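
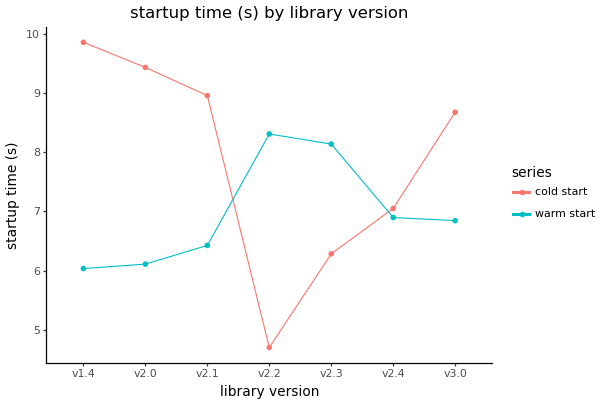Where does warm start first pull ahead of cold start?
v2.2

v2.1: warm start ≈ 6.5 vs cold start ≈ 9.0 (not yet); v2.2: warm start ≈ 8.5 vs cold start ≈ 4.5 (first crossover).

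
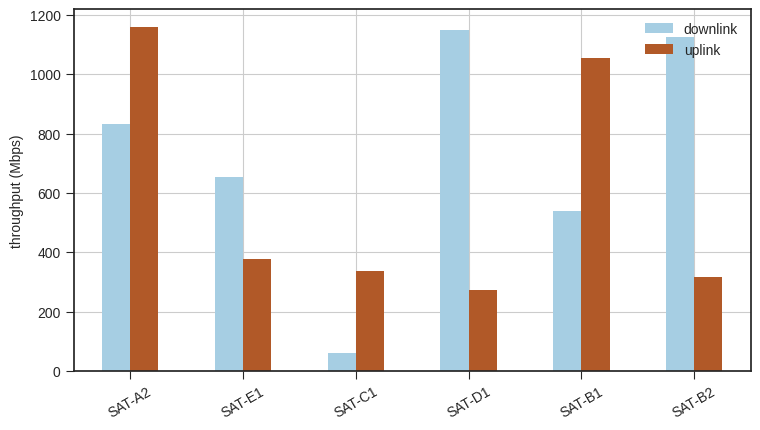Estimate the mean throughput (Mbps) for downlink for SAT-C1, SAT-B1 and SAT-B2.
(100 + 500 + 1100) / 3 ≈ 567.

≈ 567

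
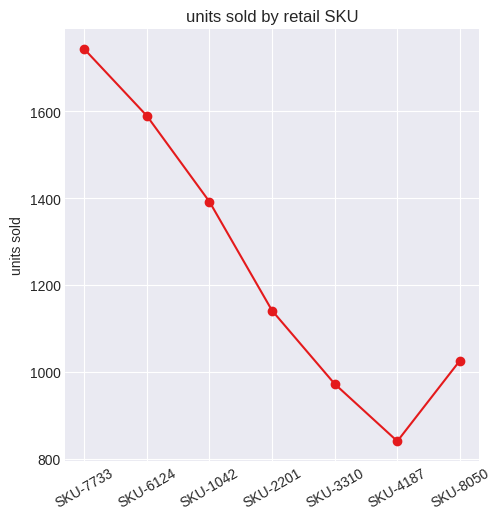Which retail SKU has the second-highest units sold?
Top 3: SKU-7733 ≈ 1700, SKU-6124 ≈ 1600, SKU-1042 ≈ 1400.

SKU-6124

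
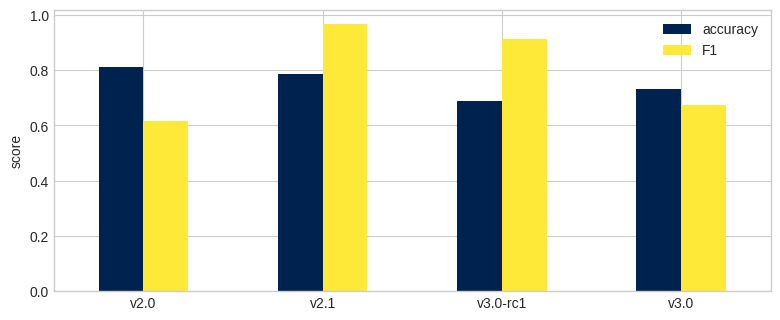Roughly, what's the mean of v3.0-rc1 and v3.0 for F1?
(0.9 + 0.7) / 2 ≈ 0.8.

≈ 0.8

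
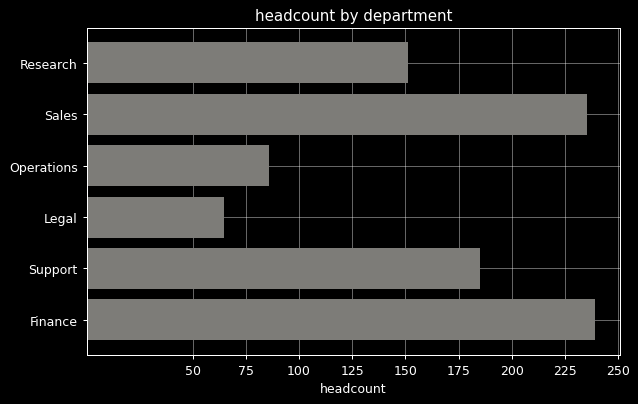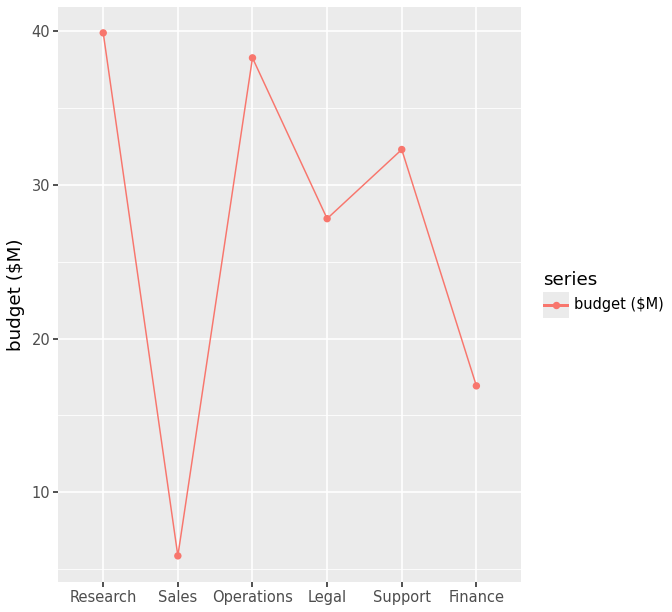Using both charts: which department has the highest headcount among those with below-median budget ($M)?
Chart 2 median budget ($M) ≈ 30; below-median departments: Sales, Legal, Finance. Among those, Finance has the highest headcount (≈ 250).

Finance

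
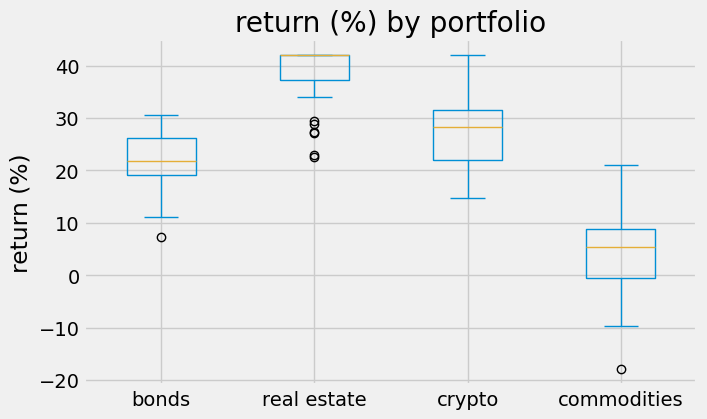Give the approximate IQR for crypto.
≈ 10

Q3 ≈ 30, Q1 ≈ 20; IQR ≈ 10.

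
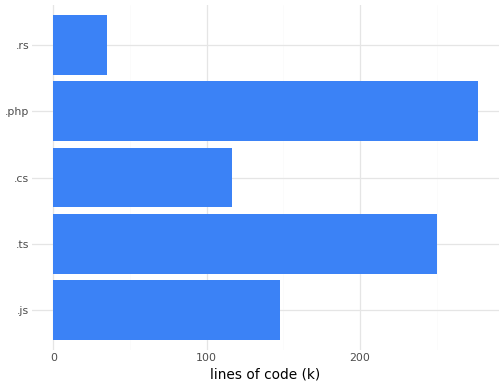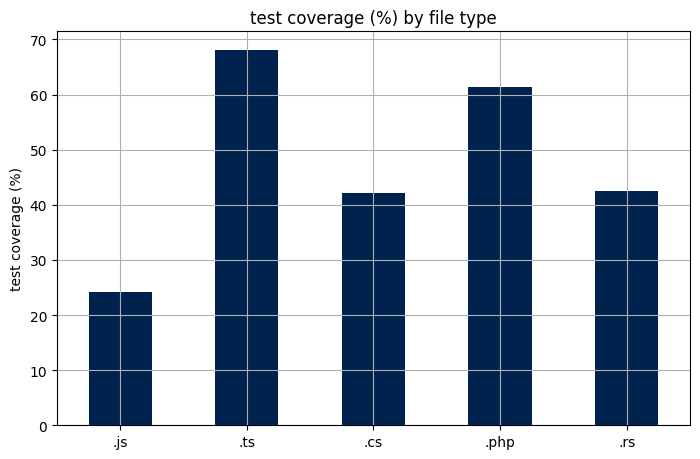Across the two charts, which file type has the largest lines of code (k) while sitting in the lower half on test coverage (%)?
.js

Chart 2 median test coverage (%) ≈ 40; below-median file types: .js, .cs. Among those, .js has the highest lines of code (k) (≈ 150).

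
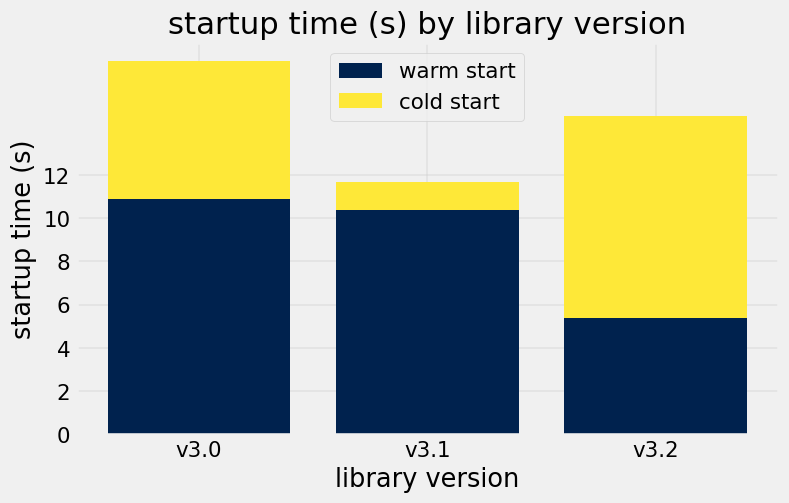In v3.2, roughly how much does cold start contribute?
≈ 8

cold start top ≈ 14, bottom ≈ 6; segment ≈ 8.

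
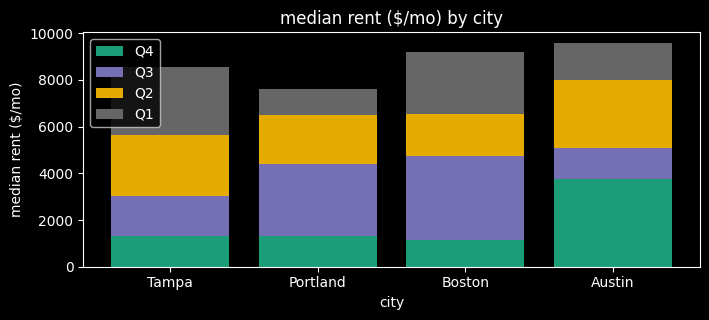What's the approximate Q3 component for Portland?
Q3 top ≈ 4000, bottom ≈ 1000; segment ≈ 3000.

≈ 3000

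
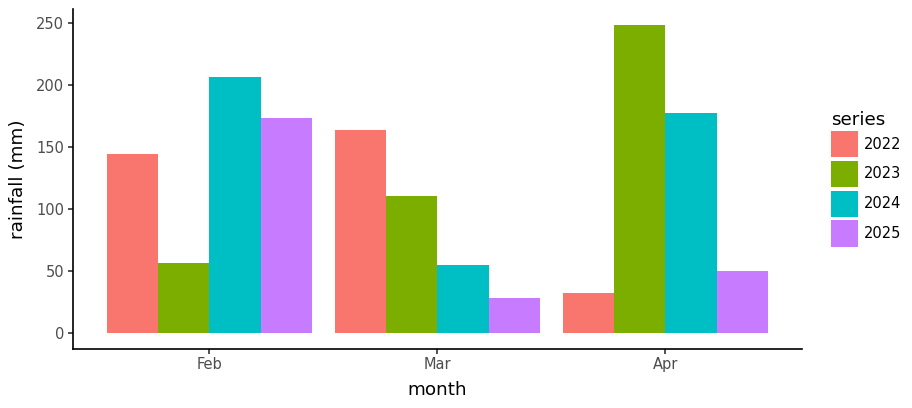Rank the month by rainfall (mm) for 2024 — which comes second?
Apr

Top 3 for 2024: Feb ≈ 200, Apr ≈ 175, Mar ≈ 50.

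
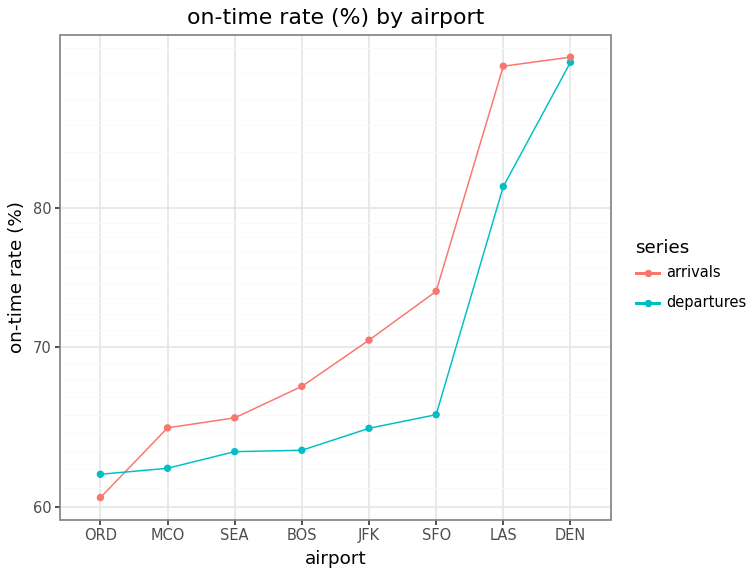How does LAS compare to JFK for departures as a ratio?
LAS ≈ 80, JFK ≈ 65; 80/65 ≈ 1.23.

≈ 1.23×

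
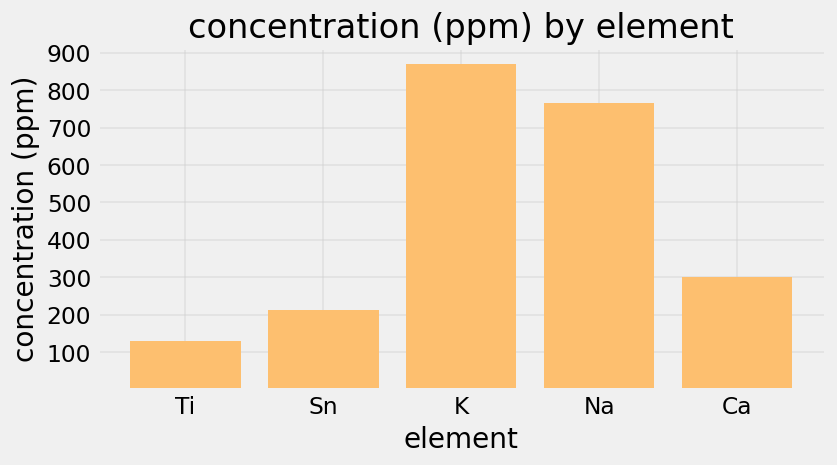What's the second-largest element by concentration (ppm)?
Top 3: K ≈ 900, Na ≈ 800, Ca ≈ 300.

Na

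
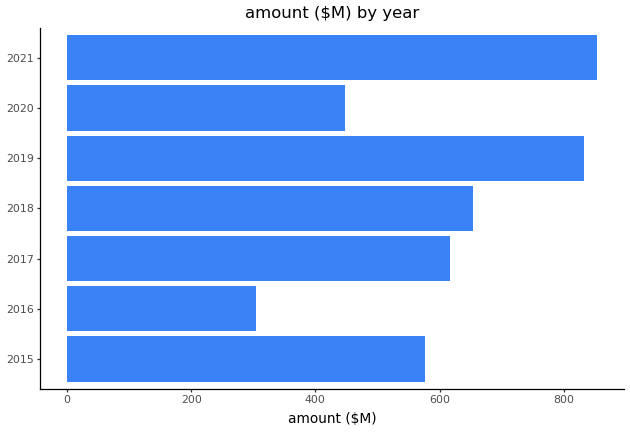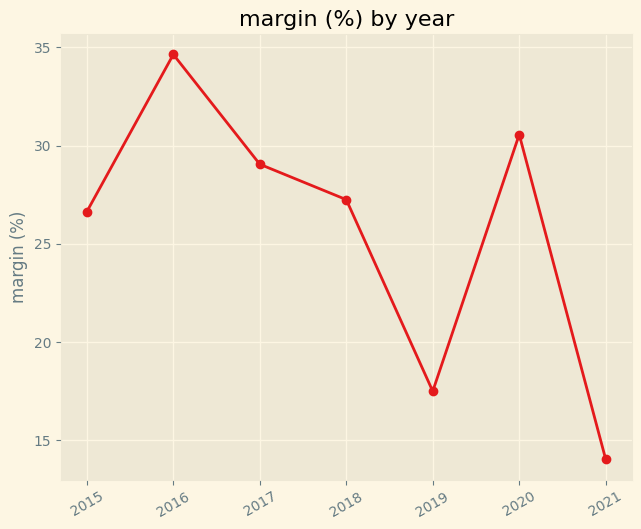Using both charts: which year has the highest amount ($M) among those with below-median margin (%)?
Chart 2 median margin (%) ≈ 25; below-median years: 2015, 2019, 2021. Among those, 2021 has the highest amount ($M) (≈ 900).

2021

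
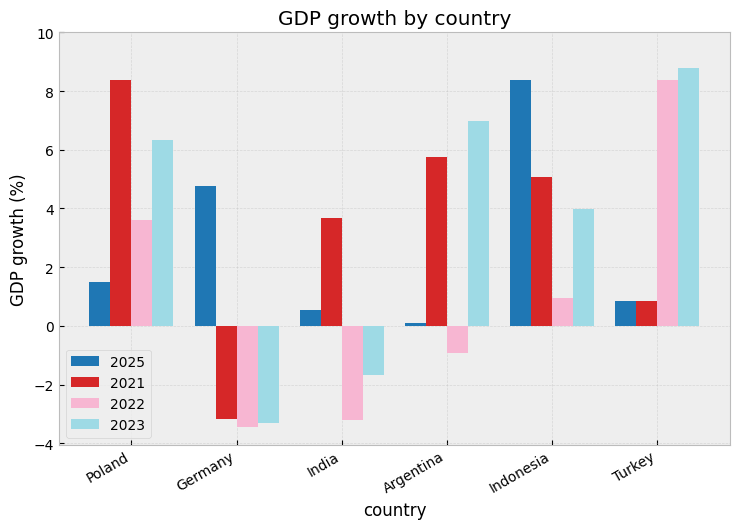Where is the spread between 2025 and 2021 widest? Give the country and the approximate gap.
Germany: 2025 ≈ 4, 2021 ≈ -4 → gap ≈ 8. Next-largest (Poland) is only ≈ 6.

Germany, ≈ 8 %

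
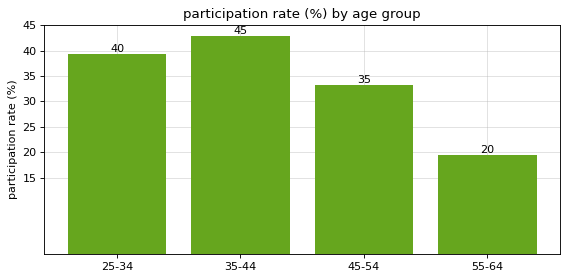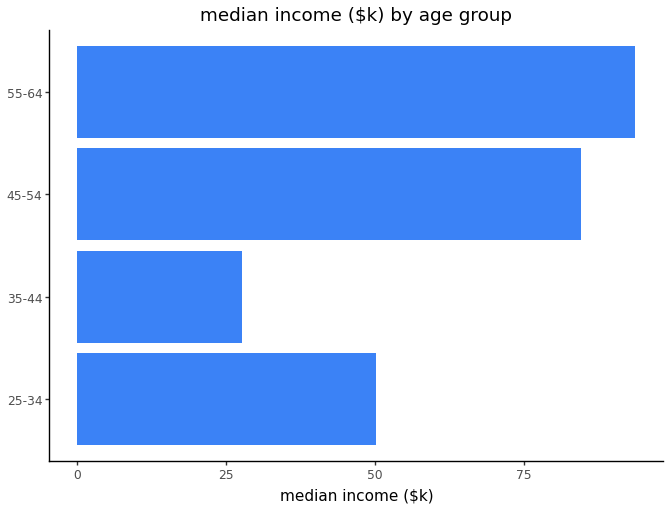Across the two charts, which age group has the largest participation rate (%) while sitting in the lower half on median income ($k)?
35-44

Chart 2 median median income ($k) ≈ 70; below-median age groups: 25-34, 35-44. Among those, 35-44 has the highest participation rate (%) (≈ 45).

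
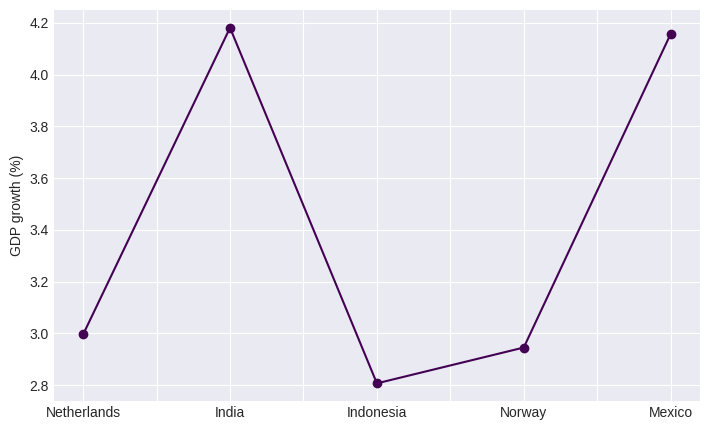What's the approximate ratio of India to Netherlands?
India ≈ 4.2, Netherlands ≈ 3.0; 4.2/3.0 ≈ 1.4.

≈ 1.4×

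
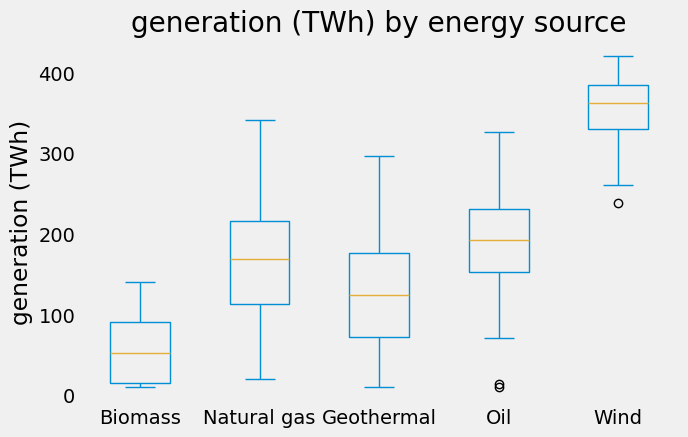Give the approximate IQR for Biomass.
Q3 ≈ 100, Q1 ≈ 25; IQR ≈ 75.

≈ 75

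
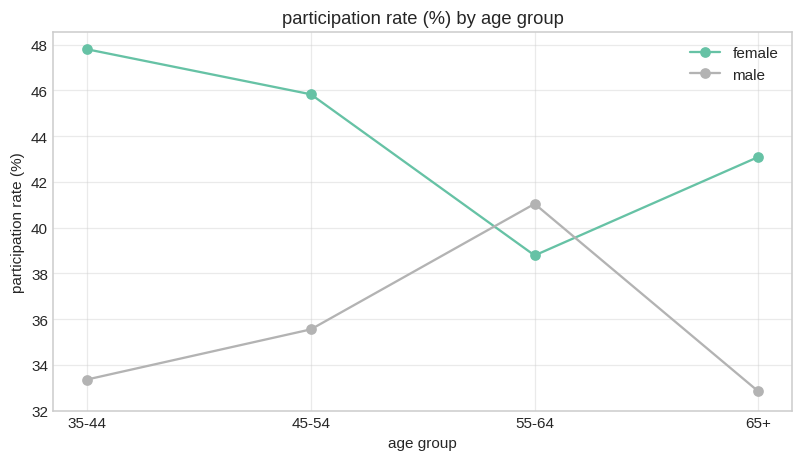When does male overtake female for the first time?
55-64

45-54: male ≈ 36 vs female ≈ 46 (not yet); 55-64: male ≈ 42 vs female ≈ 38 (first crossover).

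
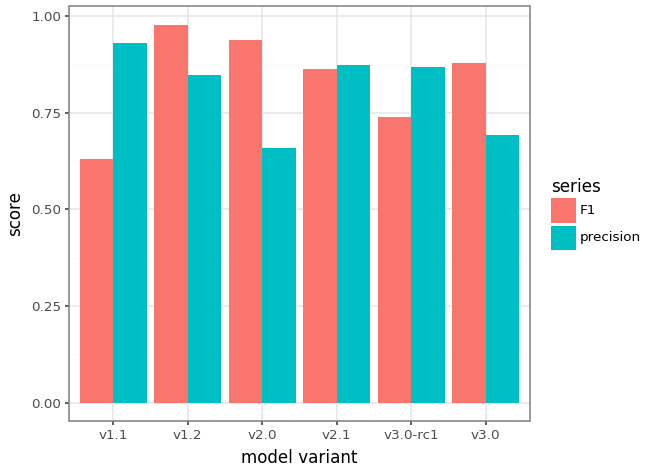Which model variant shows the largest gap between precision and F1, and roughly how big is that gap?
v1.1: precision ≈ 0.9, F1 ≈ 0.6 → gap ≈ 0.3. Next-largest (v2.0) is only ≈ 0.2.

v1.1, ≈ 0.3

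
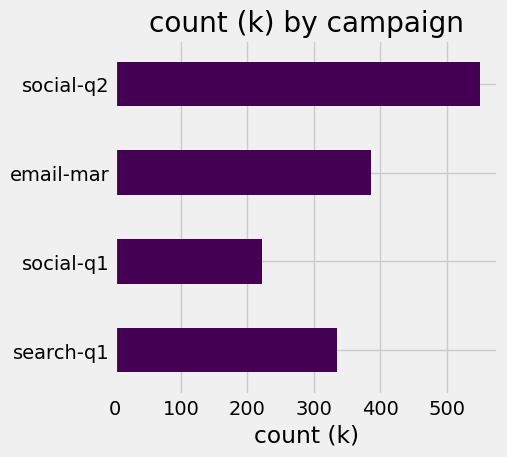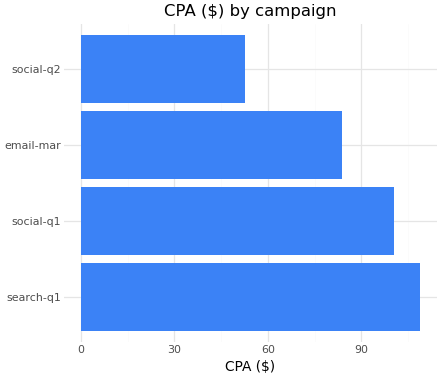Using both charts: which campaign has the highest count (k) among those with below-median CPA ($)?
Chart 2 median CPA ($) ≈ 90; below-median campaigns: email-mar, social-q2. Among those, social-q2 has the highest count (k) (≈ 500).

social-q2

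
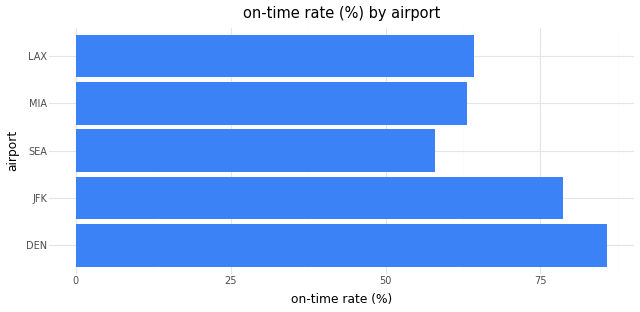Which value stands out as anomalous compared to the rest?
DEN

DEN ≈ 90; the rest sit between ≈ 60 and ≈ 80.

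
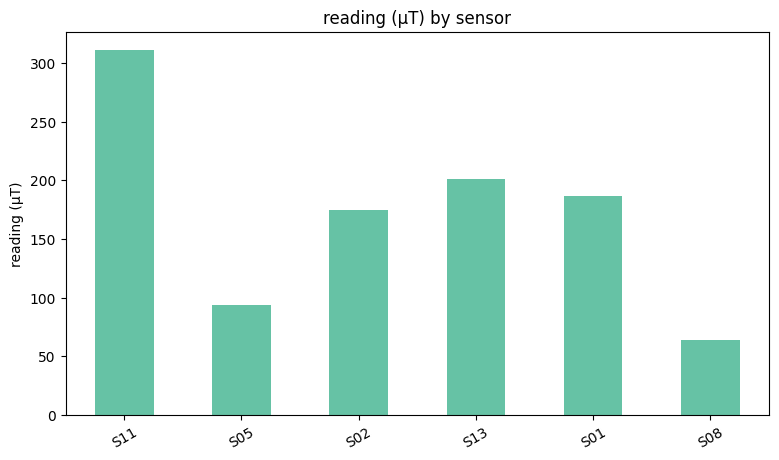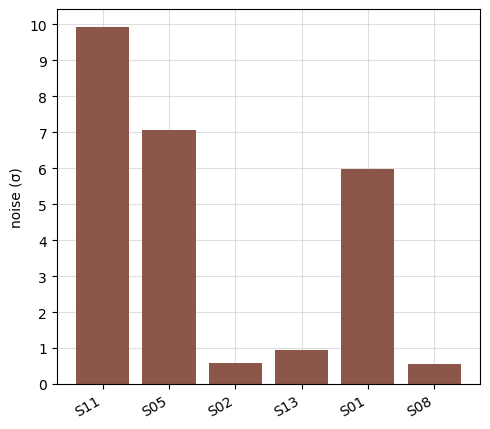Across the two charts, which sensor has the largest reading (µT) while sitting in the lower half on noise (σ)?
S13

Chart 2 median noise (σ) ≈ 3; below-median sensors: S02, S13, S08. Among those, S13 has the highest reading (µT) (≈ 200).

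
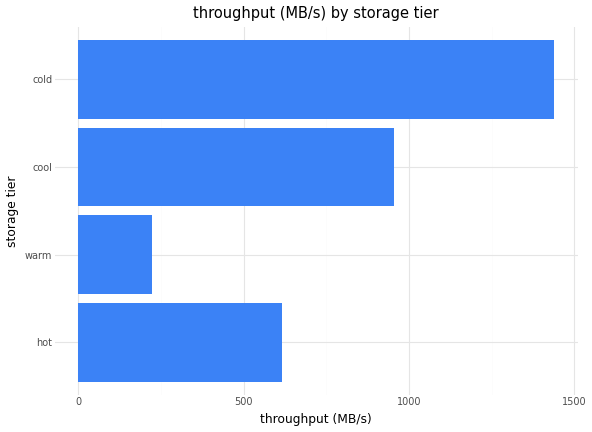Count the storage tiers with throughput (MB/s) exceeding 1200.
Above 1200: cold.

1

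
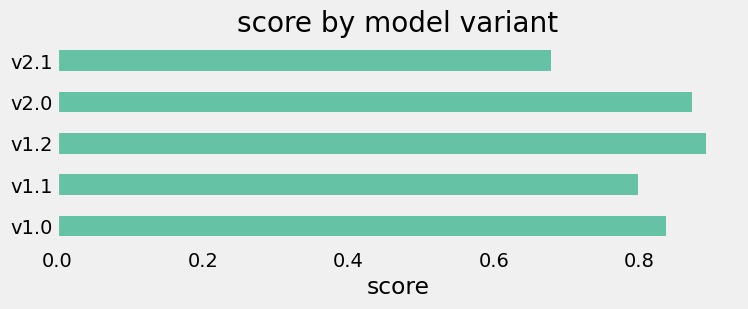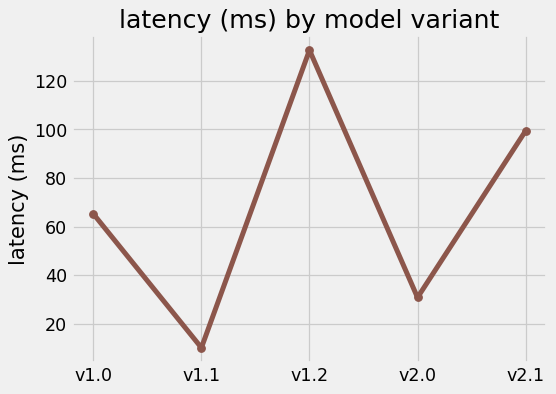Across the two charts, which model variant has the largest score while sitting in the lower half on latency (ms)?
Chart 2 median latency (ms) ≈ 60; below-median model variants: v1.1, v2.0. Among those, v2.0 has the highest score (≈ 0.9).

v2.0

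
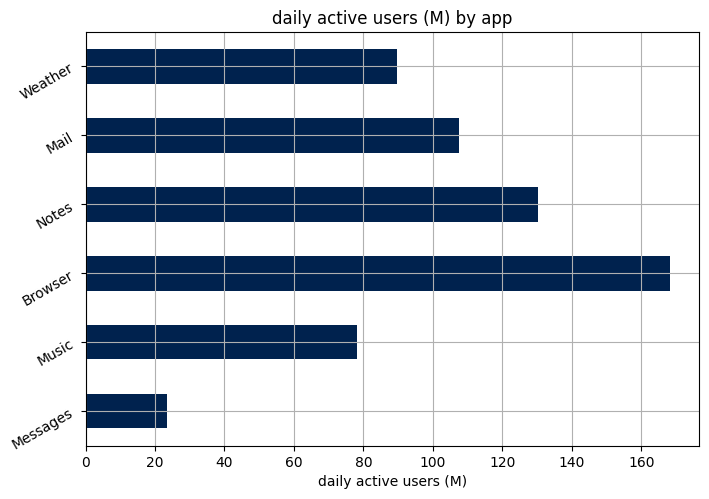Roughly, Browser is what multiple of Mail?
Browser ≈ 160, Mail ≈ 100; 160/100 ≈ 1.6.

≈ 1.6×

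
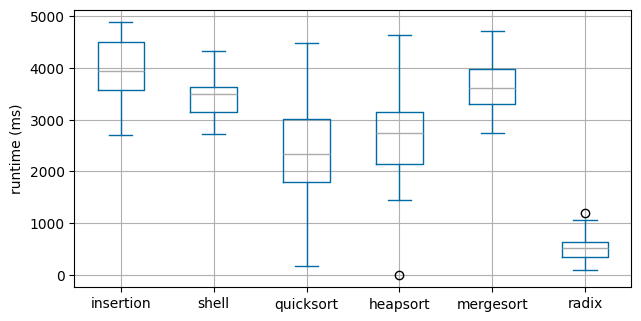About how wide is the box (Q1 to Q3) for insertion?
≈ 1000

Q3 ≈ 4500, Q1 ≈ 3500; IQR ≈ 1000.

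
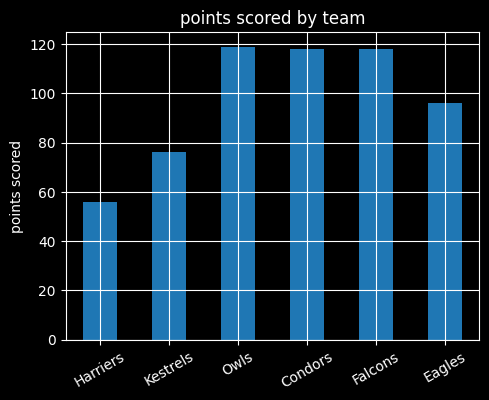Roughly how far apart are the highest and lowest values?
≈ 60

Max Owls ≈ 120, min Harriers ≈ 60; range ≈ 60.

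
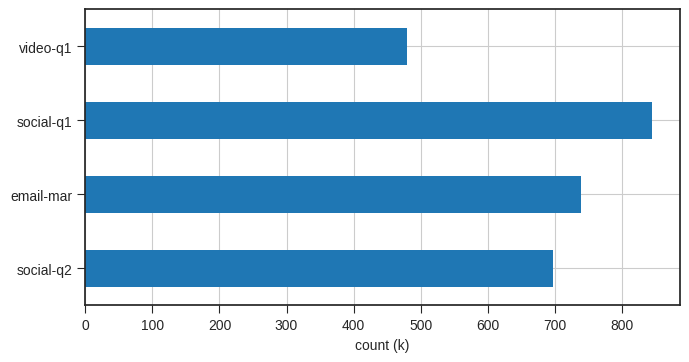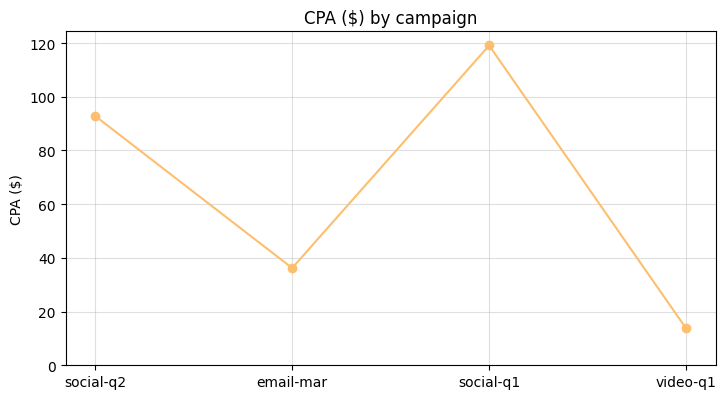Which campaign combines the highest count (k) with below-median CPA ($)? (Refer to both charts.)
email-mar

Chart 2 median CPA ($) ≈ 60; below-median campaigns: email-mar, video-q1. Among those, email-mar has the highest count (k) (≈ 700).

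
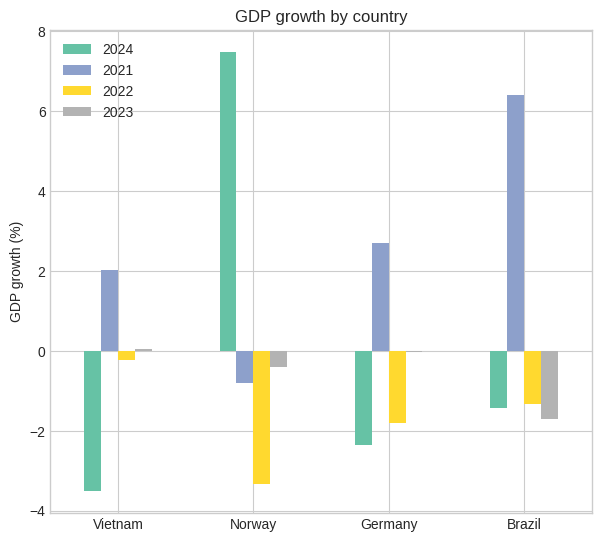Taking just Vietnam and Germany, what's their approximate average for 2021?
≈ 2

(2 + 3) / 2 ≈ 2.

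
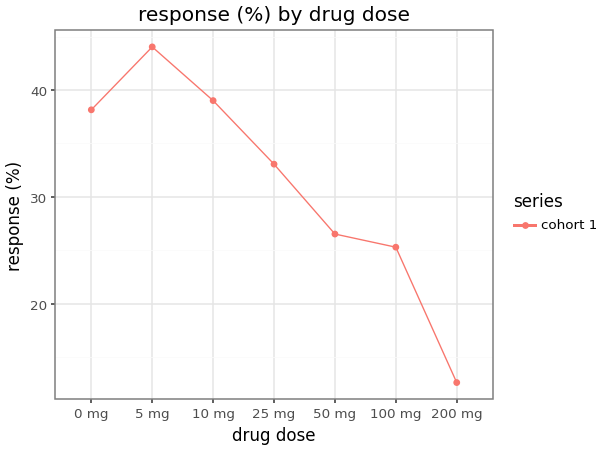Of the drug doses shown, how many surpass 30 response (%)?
Above 30: 0 mg, 5 mg, 10 mg, 25 mg.

4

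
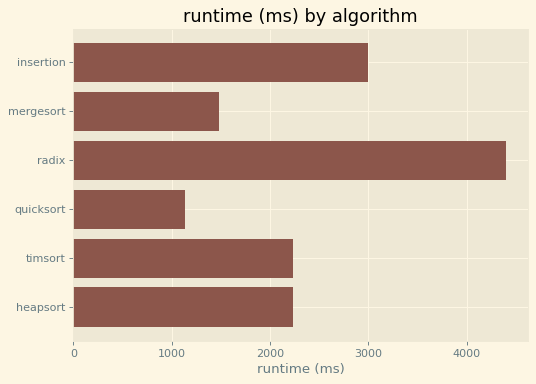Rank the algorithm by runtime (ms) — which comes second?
insertion

Top 3: radix ≈ 4500, insertion ≈ 3000, heapsort ≈ 2000.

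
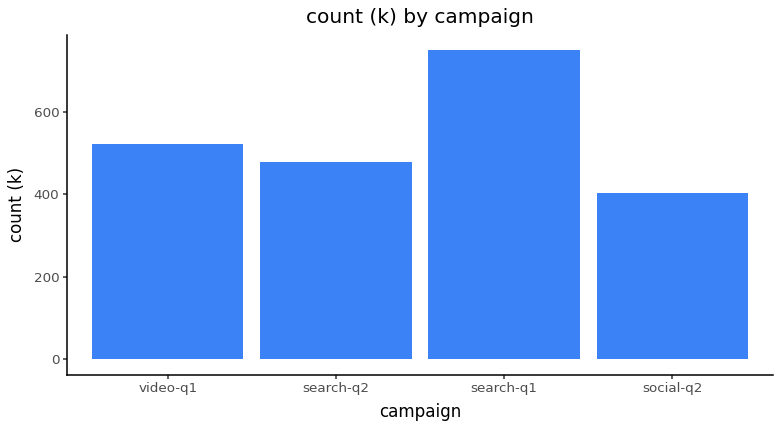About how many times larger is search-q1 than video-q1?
≈ 1.6×

search-q1 ≈ 800, video-q1 ≈ 500; 800/500 ≈ 1.6.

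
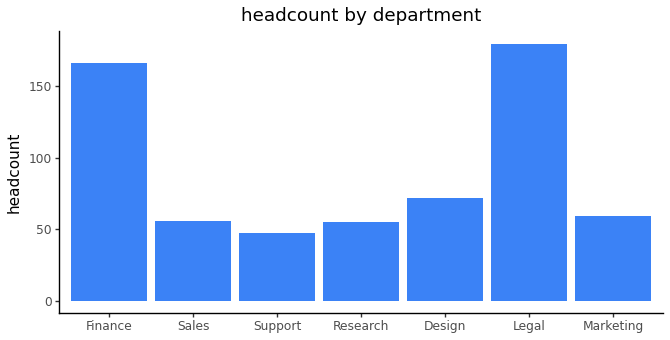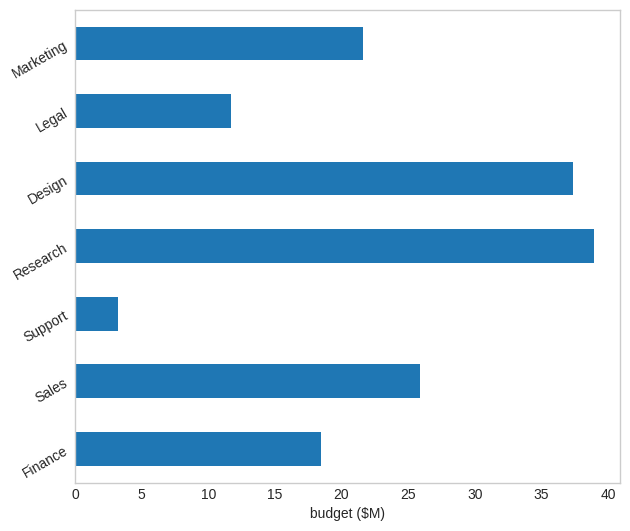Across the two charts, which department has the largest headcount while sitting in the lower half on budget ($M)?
Legal

Chart 2 median budget ($M) ≈ 20; below-median departments: Finance, Support, Legal. Among those, Legal has the highest headcount (≈ 180).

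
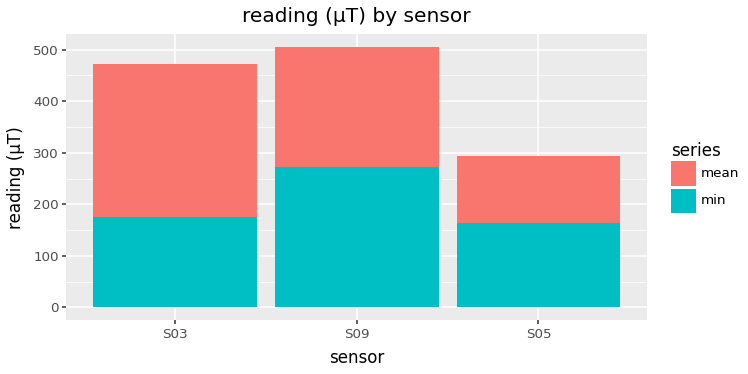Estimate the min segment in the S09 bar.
≈ 250

min top ≈ 250, bottom ≈ 0; segment ≈ 250.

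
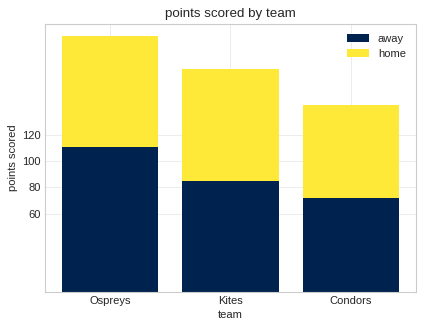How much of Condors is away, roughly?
away top ≈ 80, bottom ≈ 0; segment ≈ 80.

≈ 80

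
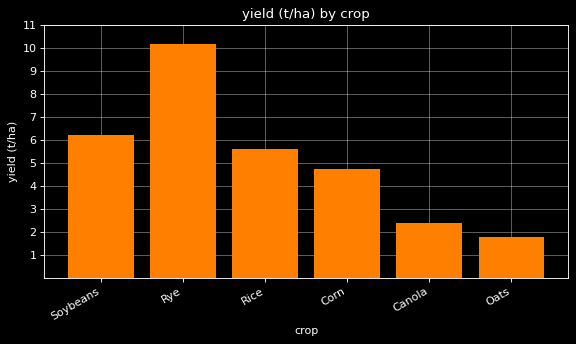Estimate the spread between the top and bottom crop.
Max Rye ≈ 10, min Oats ≈ 2; range ≈ 8.

≈ 8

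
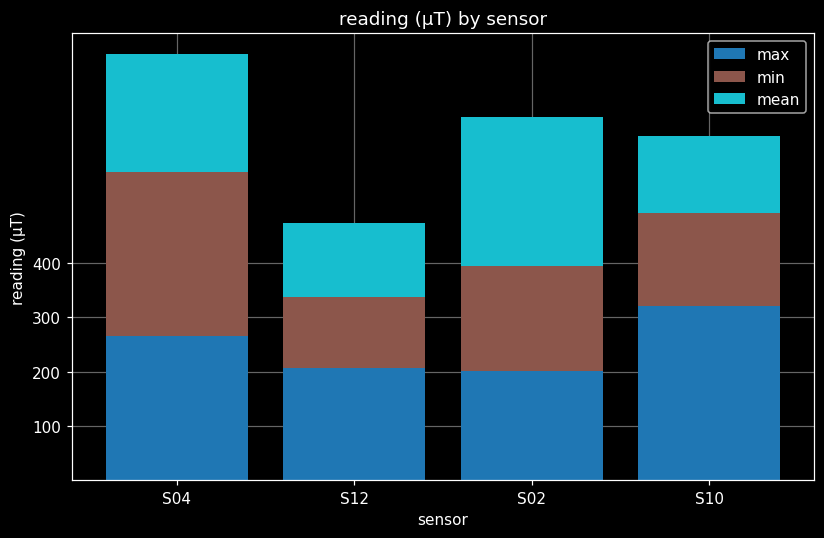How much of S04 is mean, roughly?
mean top ≈ 800, bottom ≈ 600; segment ≈ 200.

≈ 200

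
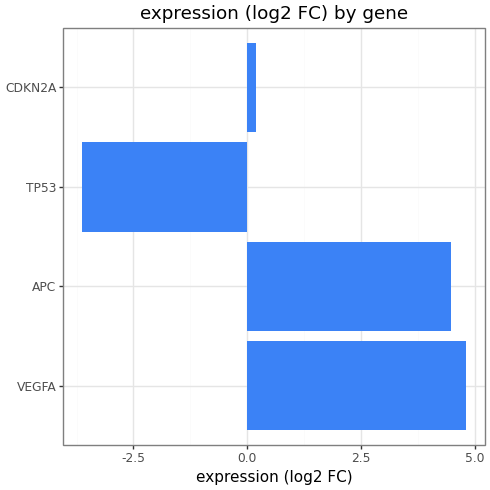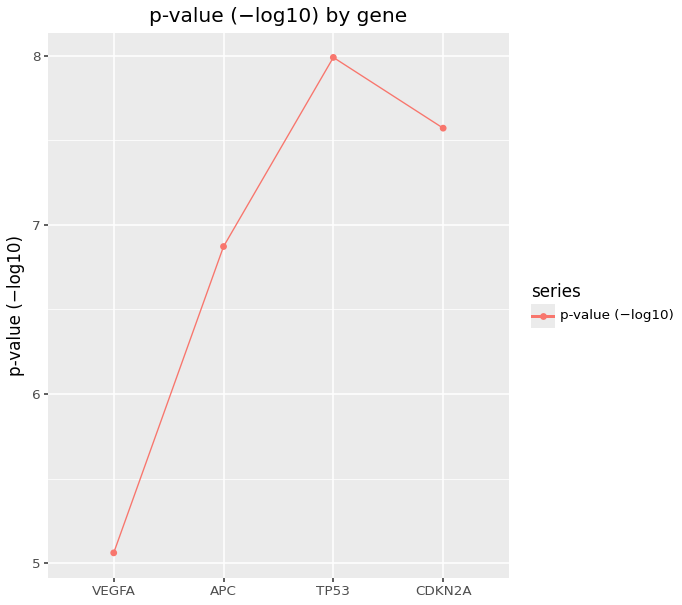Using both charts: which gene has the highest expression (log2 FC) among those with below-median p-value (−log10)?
Chart 2 median p-value (−log10) ≈ 7; below-median genes: VEGFA, APC. Among those, VEGFA has the highest expression (log2 FC) (≈ 5).

VEGFA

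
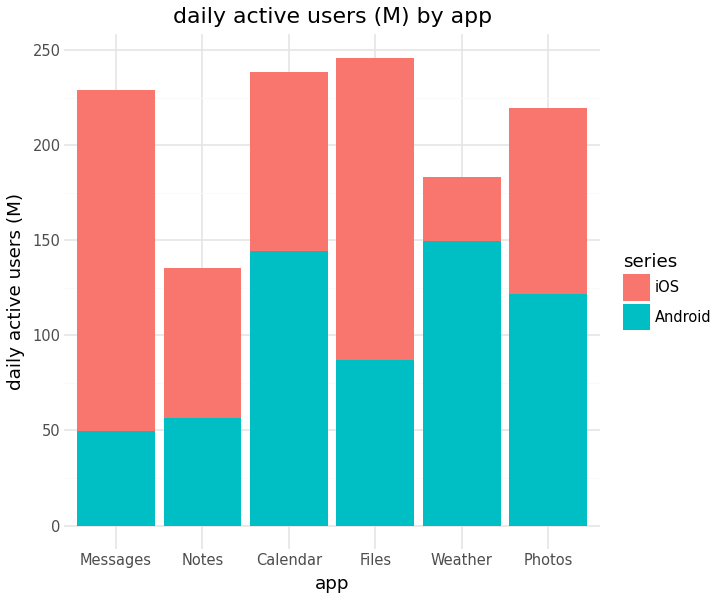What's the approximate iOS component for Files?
iOS top ≈ 250, bottom ≈ 75; segment ≈ 175.

≈ 175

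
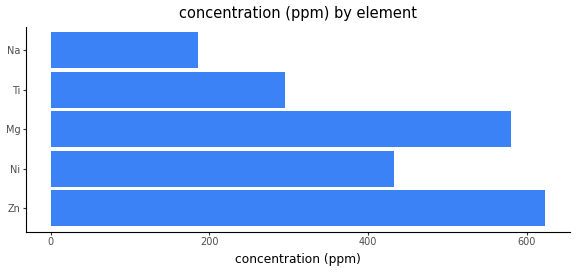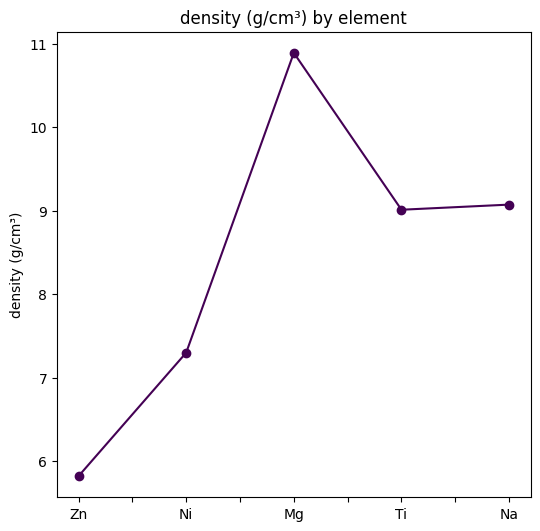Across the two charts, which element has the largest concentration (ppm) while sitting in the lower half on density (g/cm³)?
Chart 2 median density (g/cm³) ≈ 9; below-median elements: Zn, Ni. Among those, Zn has the highest concentration (ppm) (≈ 600).

Zn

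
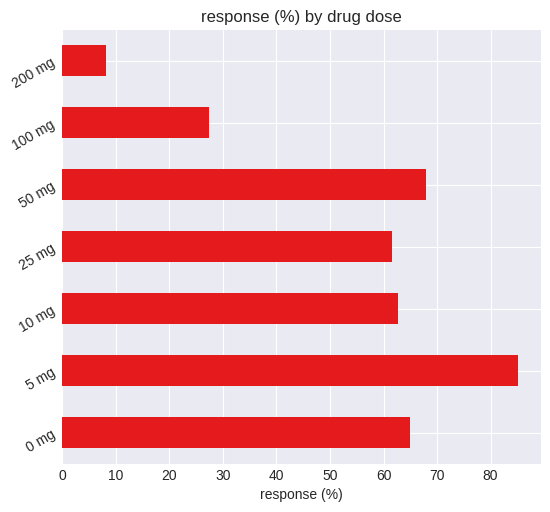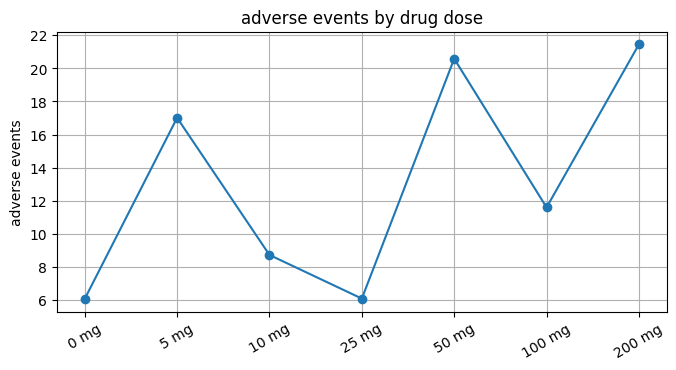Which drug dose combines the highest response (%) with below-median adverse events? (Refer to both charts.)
0 mg

Chart 2 median adverse events ≈ 12; below-median drug doses: 0 mg, 10 mg, 25 mg. Among those, 0 mg has the highest response (%) (≈ 70).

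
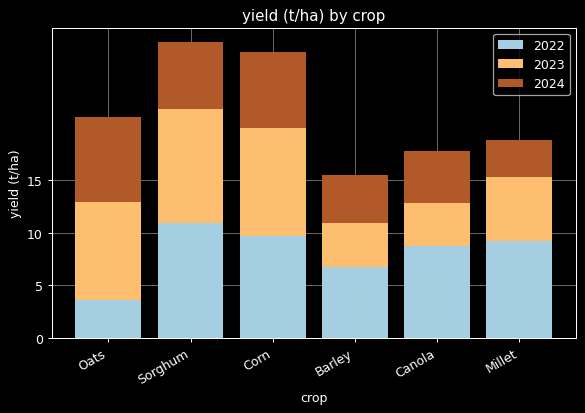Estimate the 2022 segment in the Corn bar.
≈ 10

2022 top ≈ 10, bottom ≈ 0; segment ≈ 10.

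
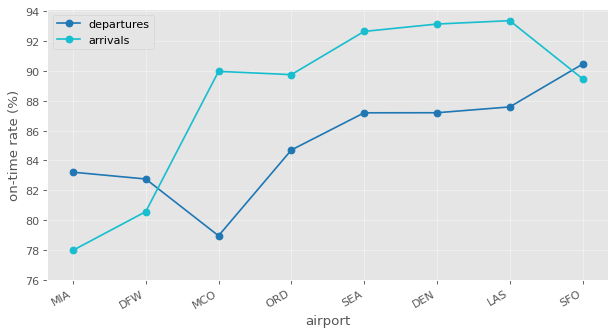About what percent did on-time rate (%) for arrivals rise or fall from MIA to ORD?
MIA ≈ 78, ORD ≈ 90; (90 − 78) / 78 ≈ +15.4%.

≈ +15.4%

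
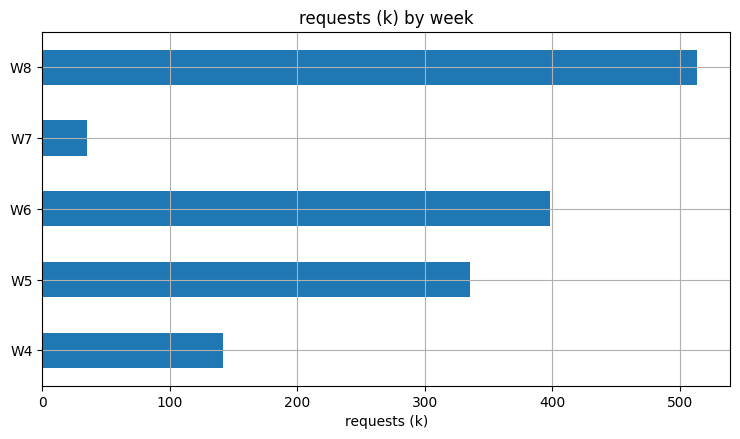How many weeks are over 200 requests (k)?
Above 200: W5, W6, W8.

3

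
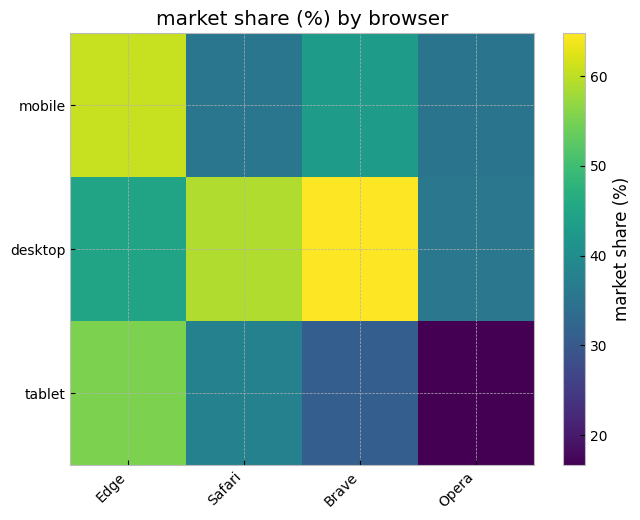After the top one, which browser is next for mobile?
Top 3 for mobile: Edge ≈ 60, Brave ≈ 45, Safari ≈ 35.

Brave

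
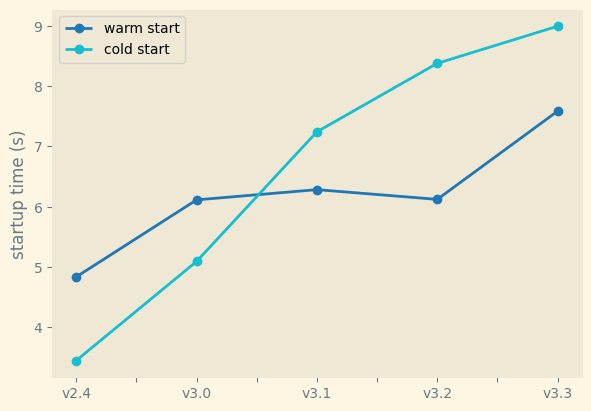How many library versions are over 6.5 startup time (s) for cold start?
3

Above 6.5: v3.1, v3.2, v3.3.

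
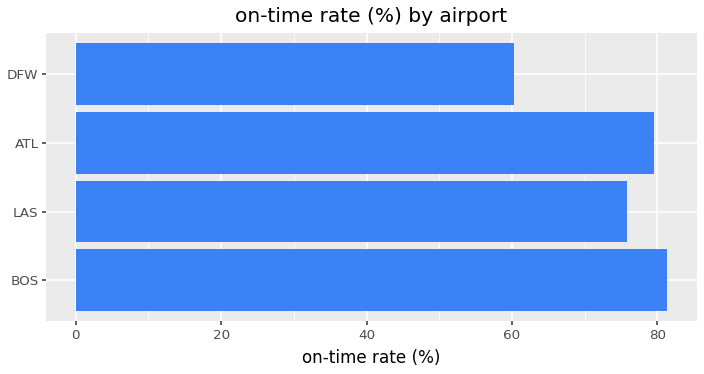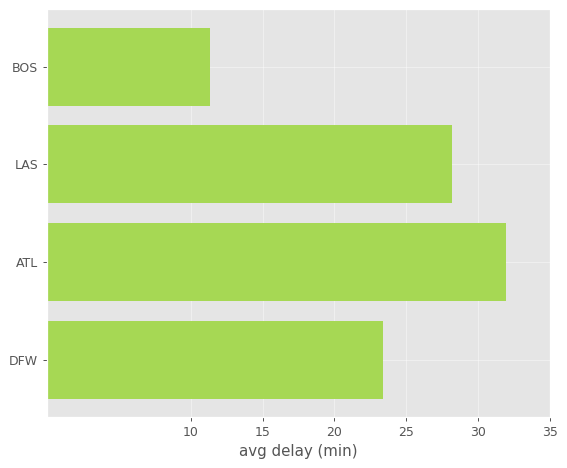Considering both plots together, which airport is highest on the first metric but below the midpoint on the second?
BOS

Chart 2 median avg delay (min) ≈ 25; below-median airports: BOS, DFW. Among those, BOS has the highest on-time rate (%) (≈ 80).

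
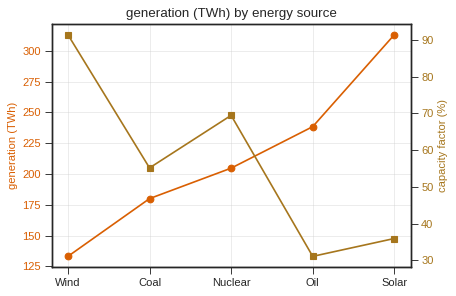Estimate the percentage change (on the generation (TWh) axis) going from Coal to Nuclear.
Coal ≈ 180, Nuclear ≈ 200; (200 − 180) / 180 ≈ +11.1%.

≈ +11.1%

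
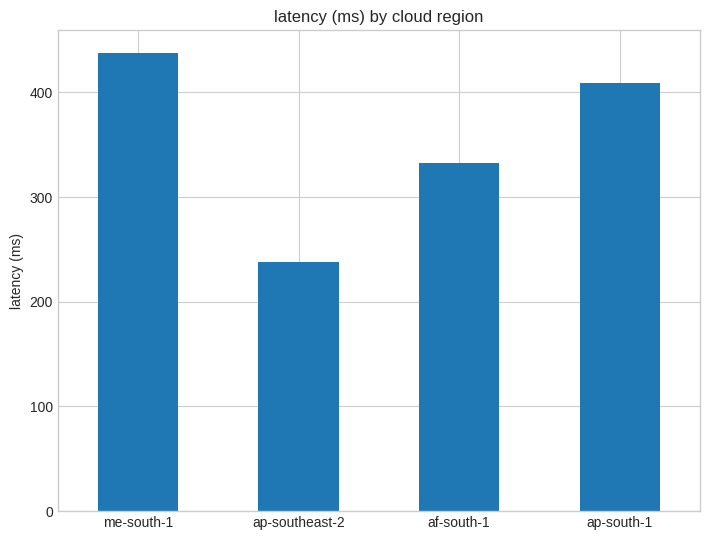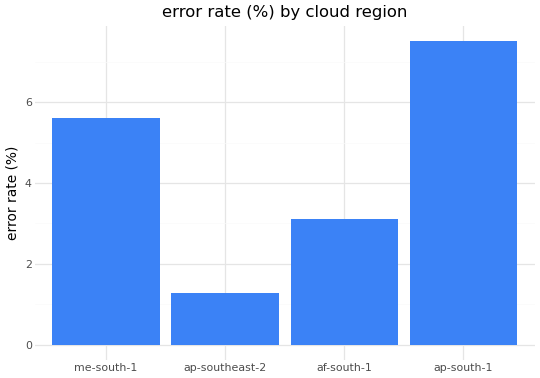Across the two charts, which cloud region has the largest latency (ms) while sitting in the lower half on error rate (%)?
Chart 2 median error rate (%) ≈ 4; below-median cloud regions: ap-southeast-2, af-south-1. Among those, af-south-1 has the highest latency (ms) (≈ 350).

af-south-1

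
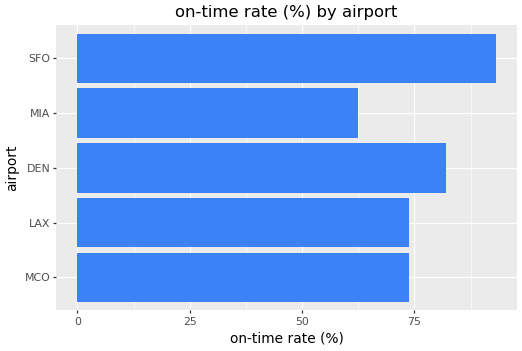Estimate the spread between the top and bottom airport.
≈ 30

Max SFO ≈ 90, min MIA ≈ 60; range ≈ 30.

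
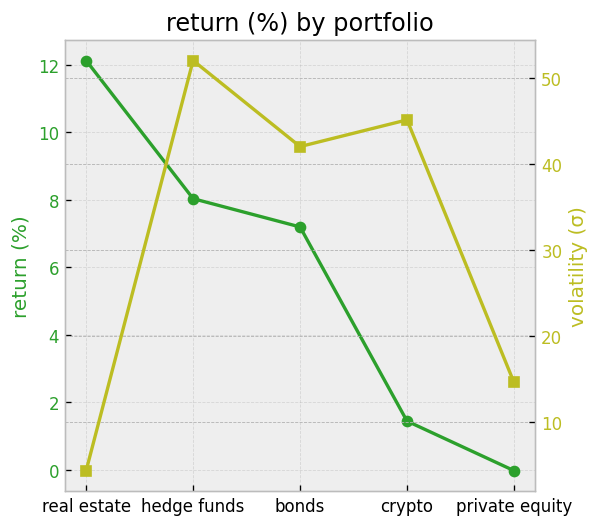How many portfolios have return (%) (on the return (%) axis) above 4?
3

Above 4: real estate, hedge funds, bonds.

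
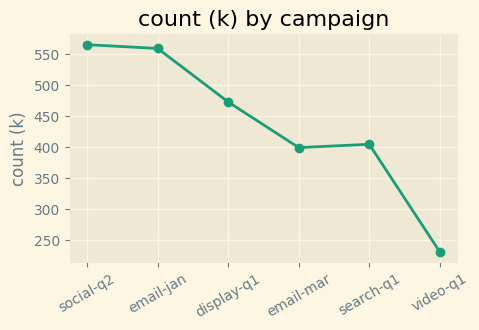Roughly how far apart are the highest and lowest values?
Max social-q2 ≈ 550, min video-q1 ≈ 250; range ≈ 300.

≈ 300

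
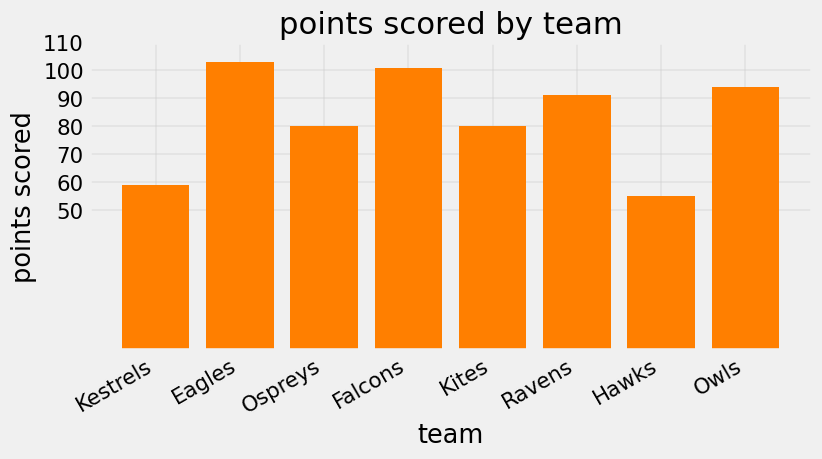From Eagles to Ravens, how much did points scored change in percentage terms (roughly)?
Eagles ≈ 100, Ravens ≈ 90; (90 − 100) / 100 ≈ -10%.

≈ -10%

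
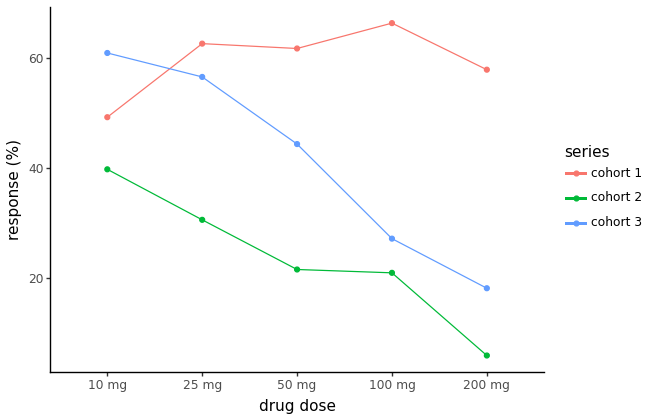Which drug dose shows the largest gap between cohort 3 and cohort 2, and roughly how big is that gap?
25 mg: cohort 3 ≈ 60, cohort 2 ≈ 30 → gap ≈ 30. Next-largest (50 mg) is only ≈ 20.

25 mg, ≈ 30 %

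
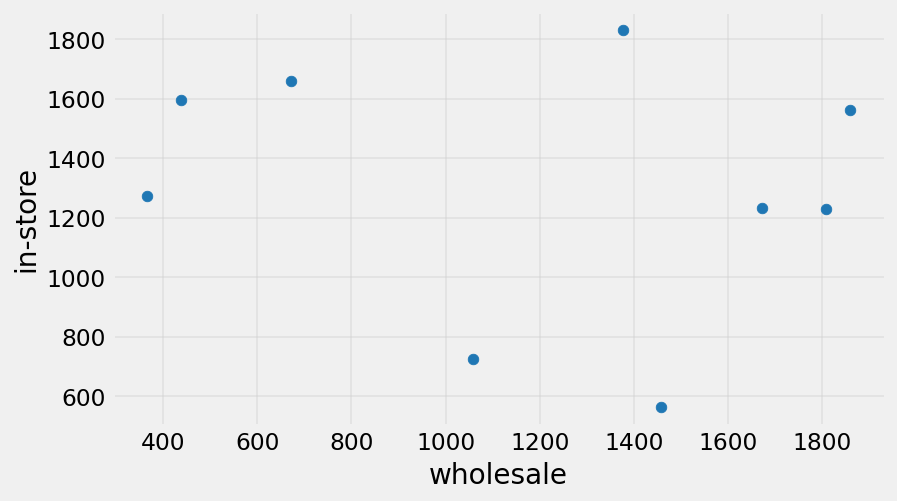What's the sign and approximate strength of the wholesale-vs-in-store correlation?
Points are roughly uncorrelated; weak (|r| ≈ 0.2).

no clear correlation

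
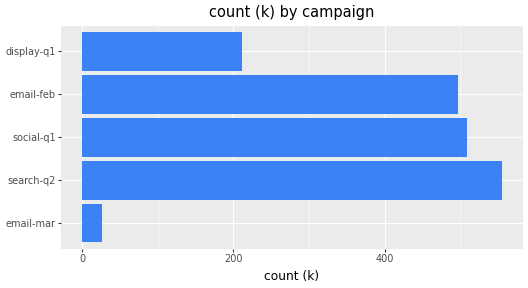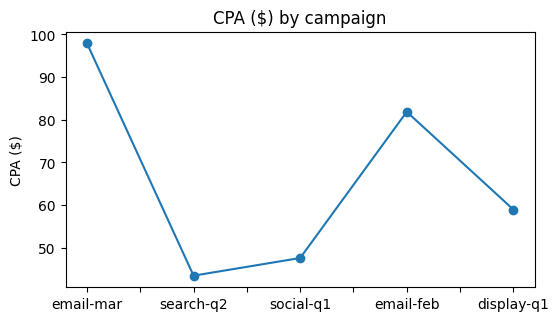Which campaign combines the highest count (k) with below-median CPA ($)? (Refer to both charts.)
search-q2

Chart 2 median CPA ($) ≈ 60; below-median campaigns: search-q2, social-q1. Among those, search-q2 has the highest count (k) (≈ 600).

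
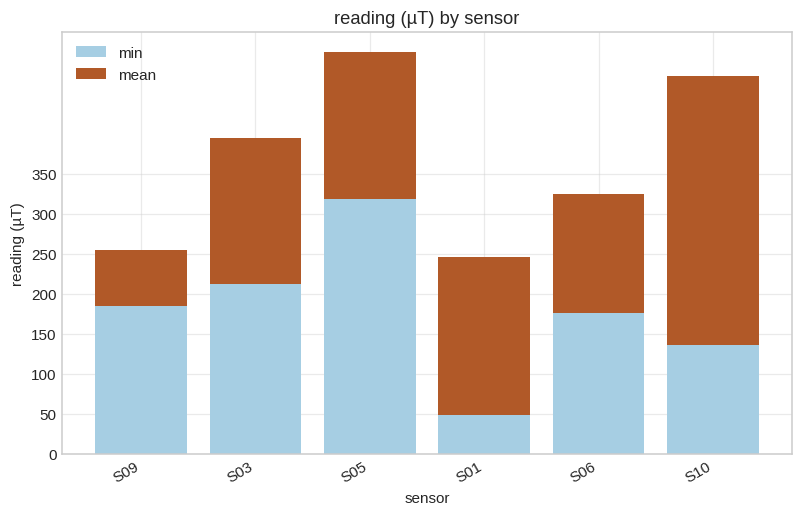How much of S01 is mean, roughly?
mean top ≈ 250, bottom ≈ 50; segment ≈ 200.

≈ 200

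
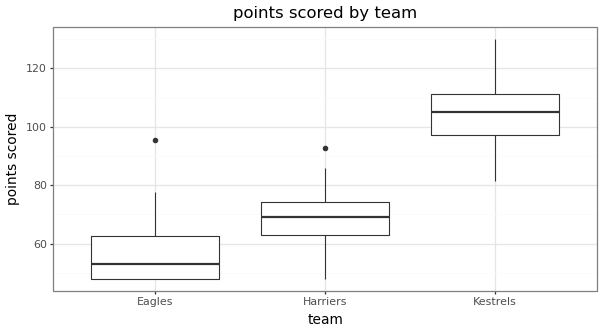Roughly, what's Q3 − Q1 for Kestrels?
≈ 15

Q3 ≈ 110, Q1 ≈ 95; IQR ≈ 15.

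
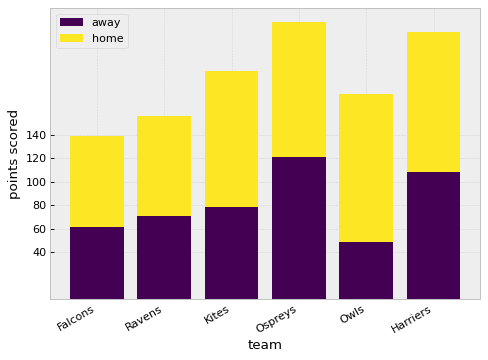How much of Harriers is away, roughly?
≈ 100

away top ≈ 100, bottom ≈ 0; segment ≈ 100.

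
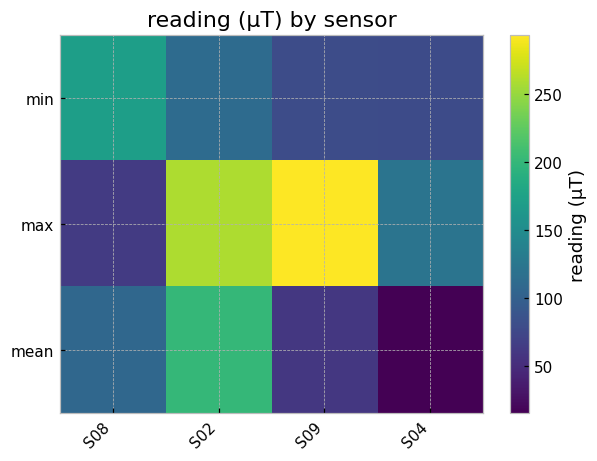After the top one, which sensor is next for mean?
S08

Top 3 for mean: S02 ≈ 200, S08 ≈ 100, S09 ≈ 50.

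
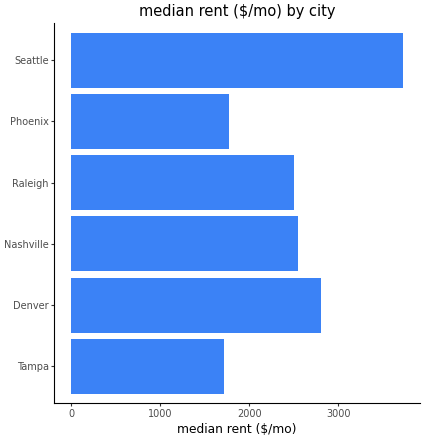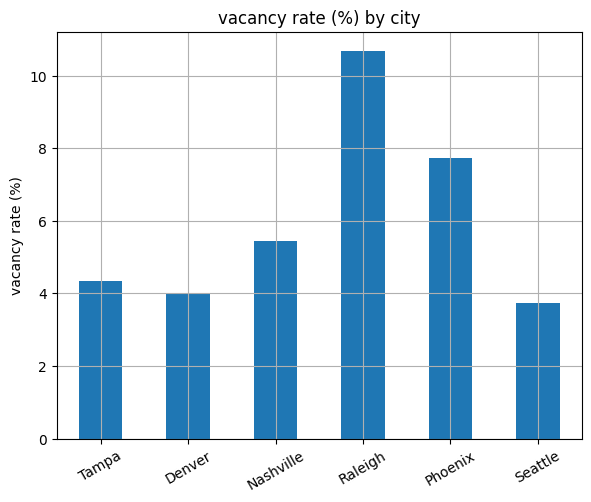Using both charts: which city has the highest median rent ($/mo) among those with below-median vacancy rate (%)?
Seattle

Chart 2 median vacancy rate (%) ≈ 5; below-median cities: Tampa, Denver, Seattle. Among those, Seattle has the highest median rent ($/mo) (≈ 3500).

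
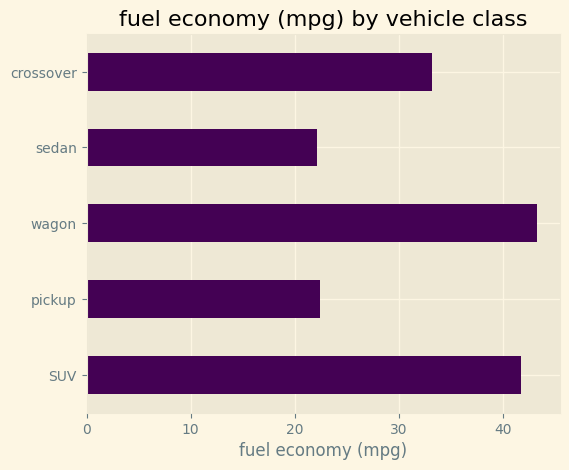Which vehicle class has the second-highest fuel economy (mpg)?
Top 3: wagon ≈ 45, SUV ≈ 40, crossover ≈ 35.

SUV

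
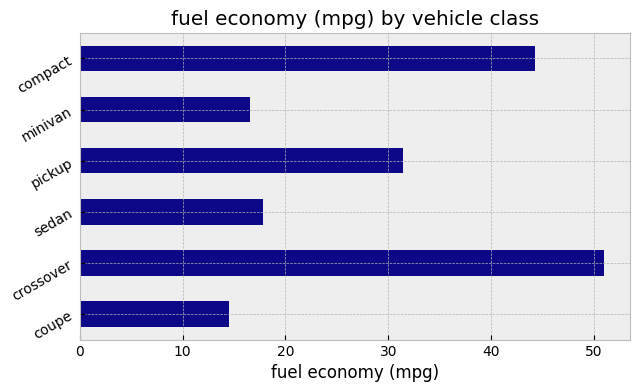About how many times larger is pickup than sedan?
pickup ≈ 30, sedan ≈ 20; 30/20 ≈ 1.5.

≈ 1.5×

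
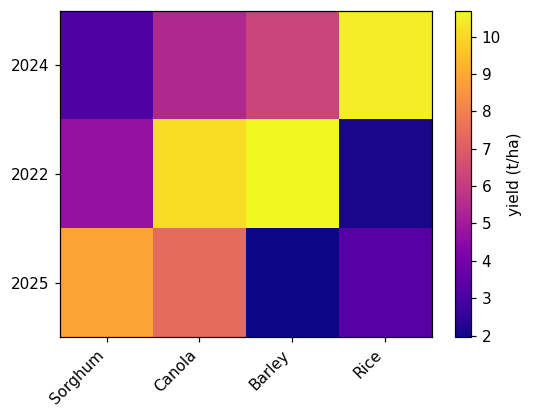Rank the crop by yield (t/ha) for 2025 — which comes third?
Top 4 for 2025: Sorghum ≈ 9, Canola ≈ 7, Rice ≈ 3, Barley ≈ 2.

Rice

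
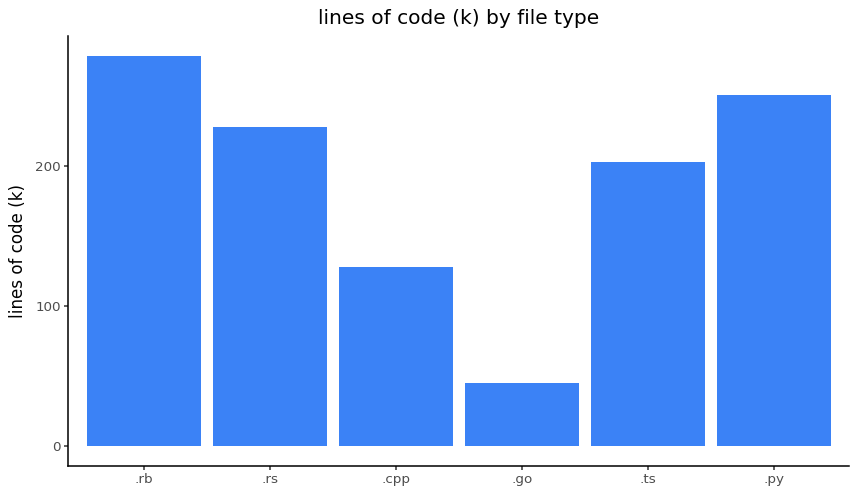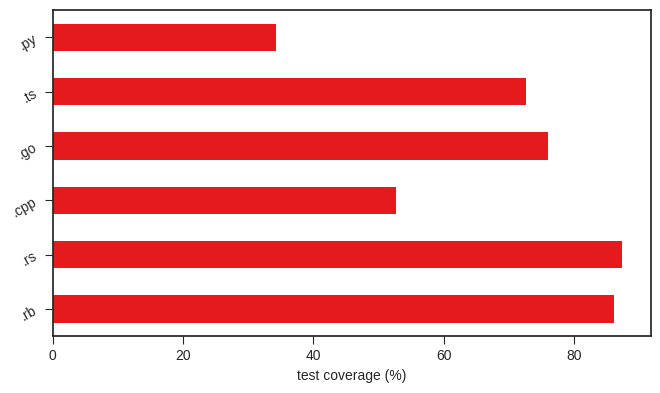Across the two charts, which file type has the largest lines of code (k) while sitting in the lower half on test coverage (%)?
.py

Chart 2 median test coverage (%) ≈ 70; below-median file types: .cpp, .ts, .py. Among those, .py has the highest lines of code (k) (≈ 250).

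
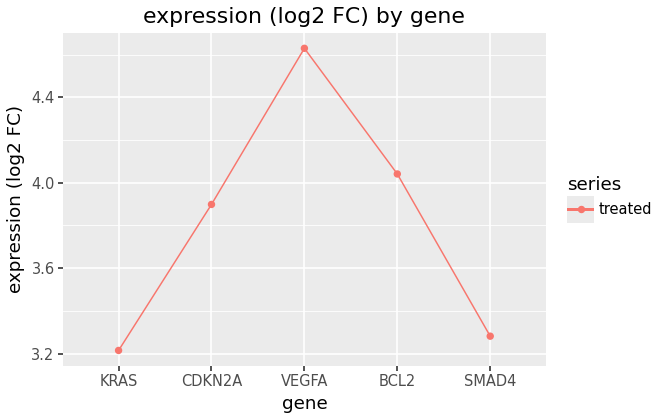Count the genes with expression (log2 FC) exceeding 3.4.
Above 3.4: CDKN2A, VEGFA, BCL2.

3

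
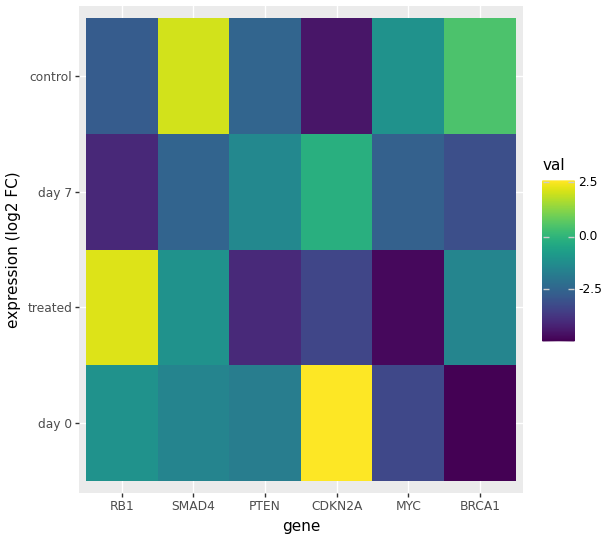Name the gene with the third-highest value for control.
MYC

Top 4 for control: SMAD4 ≈ 2, BRCA1 ≈ 0, MYC ≈ -1, PTEN ≈ -3.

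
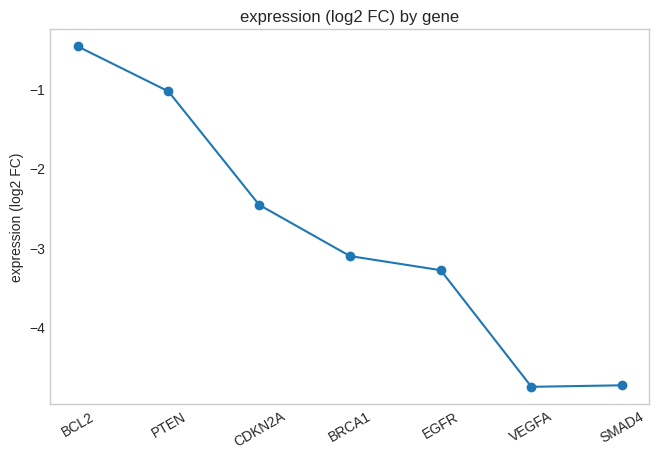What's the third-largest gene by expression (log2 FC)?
CDKN2A

Top 4: BCL2 ≈ -0.5, PTEN ≈ -1.0, CDKN2A ≈ -2.5, BRCA1 ≈ -3.0.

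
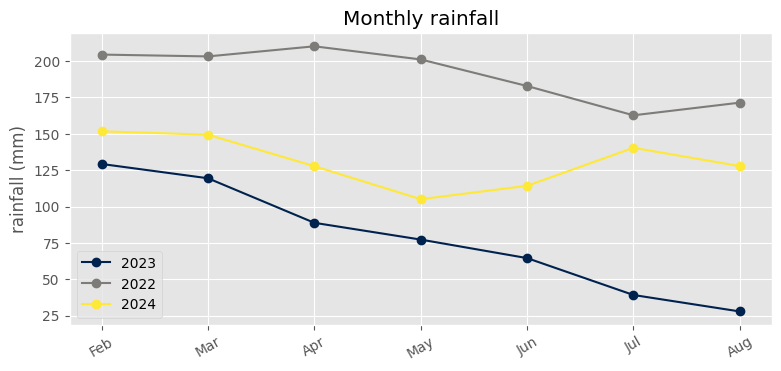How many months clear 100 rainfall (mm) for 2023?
Above 100: Feb, Mar.

2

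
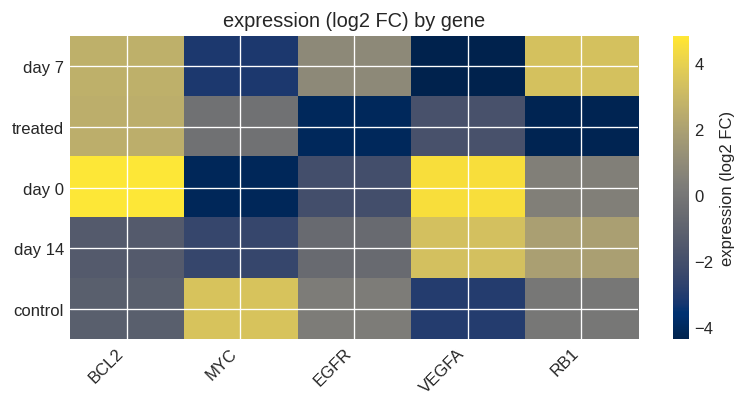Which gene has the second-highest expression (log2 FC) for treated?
Top 3 for treated: BCL2 ≈ 3, MYC ≈ 0, VEGFA ≈ -2.

MYC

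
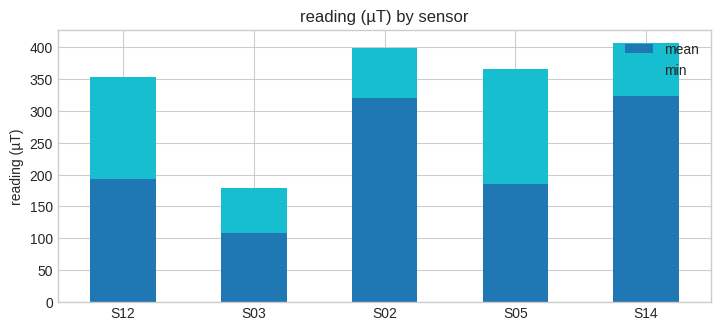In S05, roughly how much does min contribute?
≈ 150

min top ≈ 350, bottom ≈ 200; segment ≈ 150.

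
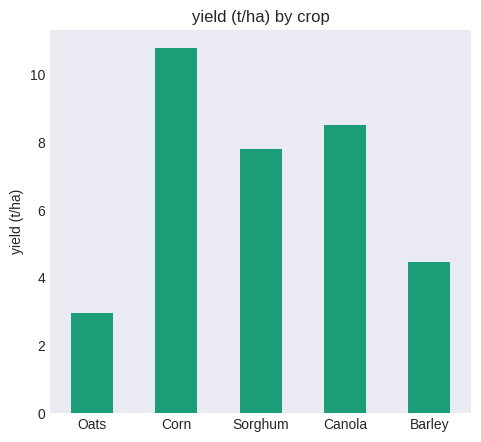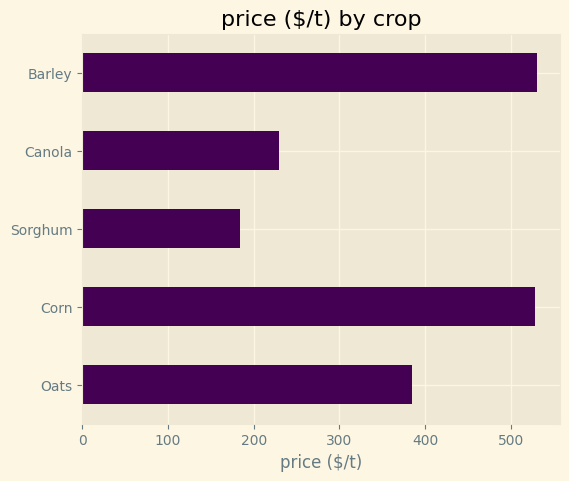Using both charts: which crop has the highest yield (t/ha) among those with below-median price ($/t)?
Chart 2 median price ($/t) ≈ 400; below-median crops: Sorghum, Canola. Among those, Canola has the highest yield (t/ha) (≈ 9).

Canola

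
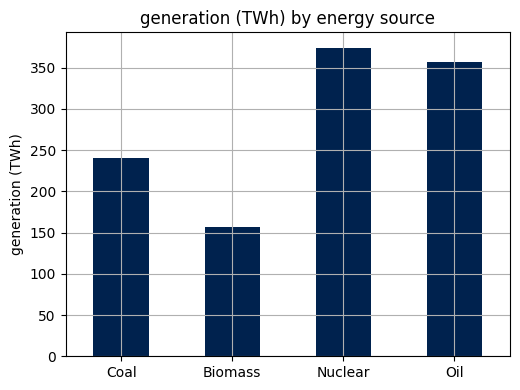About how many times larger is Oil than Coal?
≈ 1.4×

Oil ≈ 350, Coal ≈ 250; 350/250 ≈ 1.4.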